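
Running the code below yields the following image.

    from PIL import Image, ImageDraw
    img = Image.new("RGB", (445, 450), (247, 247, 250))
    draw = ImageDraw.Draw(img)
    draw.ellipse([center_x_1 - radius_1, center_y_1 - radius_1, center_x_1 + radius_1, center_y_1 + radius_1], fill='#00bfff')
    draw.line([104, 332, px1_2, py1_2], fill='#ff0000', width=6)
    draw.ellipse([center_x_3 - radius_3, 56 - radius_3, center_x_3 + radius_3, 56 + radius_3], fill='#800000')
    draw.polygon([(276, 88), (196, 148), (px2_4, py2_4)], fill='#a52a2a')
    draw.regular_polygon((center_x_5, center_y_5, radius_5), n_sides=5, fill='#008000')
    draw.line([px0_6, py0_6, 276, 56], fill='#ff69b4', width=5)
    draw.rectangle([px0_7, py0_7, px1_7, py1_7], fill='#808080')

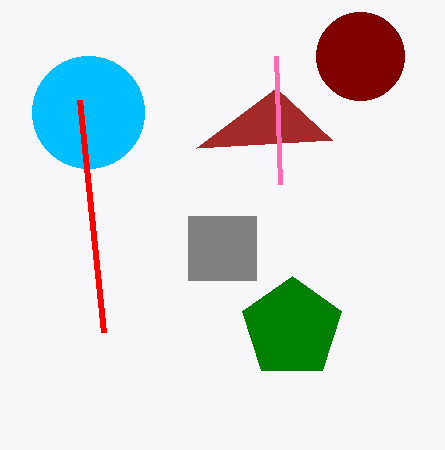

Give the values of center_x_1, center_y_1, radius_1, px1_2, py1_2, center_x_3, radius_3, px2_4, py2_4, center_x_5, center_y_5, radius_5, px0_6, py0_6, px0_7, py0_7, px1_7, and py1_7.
center_x_1 = 88
center_y_1 = 112
radius_1 = 56
px1_2 = 80
py1_2 = 100
center_x_3 = 360
radius_3 = 44
px2_4 = 332
py2_4 = 140
center_x_5 = 292
center_y_5 = 328
radius_5 = 52
px0_6 = 280
py0_6 = 184
px0_7 = 188
py0_7 = 216
px1_7 = 256
py1_7 = 280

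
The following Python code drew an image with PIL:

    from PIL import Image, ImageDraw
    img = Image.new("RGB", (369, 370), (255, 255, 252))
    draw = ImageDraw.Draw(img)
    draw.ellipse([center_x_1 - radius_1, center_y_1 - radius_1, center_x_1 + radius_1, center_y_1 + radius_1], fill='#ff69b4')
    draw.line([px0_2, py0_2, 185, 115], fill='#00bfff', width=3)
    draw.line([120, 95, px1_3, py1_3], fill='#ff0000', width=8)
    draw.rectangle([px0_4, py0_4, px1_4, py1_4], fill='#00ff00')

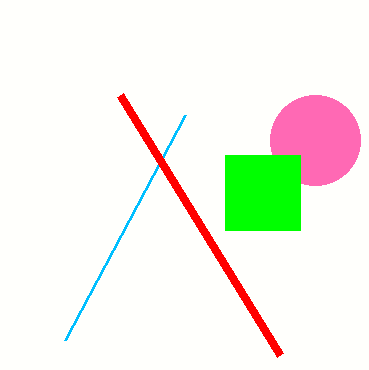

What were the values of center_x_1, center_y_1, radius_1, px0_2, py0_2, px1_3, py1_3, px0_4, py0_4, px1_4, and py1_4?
center_x_1 = 315
center_y_1 = 140
radius_1 = 45
px0_2 = 65
py0_2 = 340
px1_3 = 280
py1_3 = 355
px0_4 = 225
py0_4 = 155
px1_4 = 300
py1_4 = 230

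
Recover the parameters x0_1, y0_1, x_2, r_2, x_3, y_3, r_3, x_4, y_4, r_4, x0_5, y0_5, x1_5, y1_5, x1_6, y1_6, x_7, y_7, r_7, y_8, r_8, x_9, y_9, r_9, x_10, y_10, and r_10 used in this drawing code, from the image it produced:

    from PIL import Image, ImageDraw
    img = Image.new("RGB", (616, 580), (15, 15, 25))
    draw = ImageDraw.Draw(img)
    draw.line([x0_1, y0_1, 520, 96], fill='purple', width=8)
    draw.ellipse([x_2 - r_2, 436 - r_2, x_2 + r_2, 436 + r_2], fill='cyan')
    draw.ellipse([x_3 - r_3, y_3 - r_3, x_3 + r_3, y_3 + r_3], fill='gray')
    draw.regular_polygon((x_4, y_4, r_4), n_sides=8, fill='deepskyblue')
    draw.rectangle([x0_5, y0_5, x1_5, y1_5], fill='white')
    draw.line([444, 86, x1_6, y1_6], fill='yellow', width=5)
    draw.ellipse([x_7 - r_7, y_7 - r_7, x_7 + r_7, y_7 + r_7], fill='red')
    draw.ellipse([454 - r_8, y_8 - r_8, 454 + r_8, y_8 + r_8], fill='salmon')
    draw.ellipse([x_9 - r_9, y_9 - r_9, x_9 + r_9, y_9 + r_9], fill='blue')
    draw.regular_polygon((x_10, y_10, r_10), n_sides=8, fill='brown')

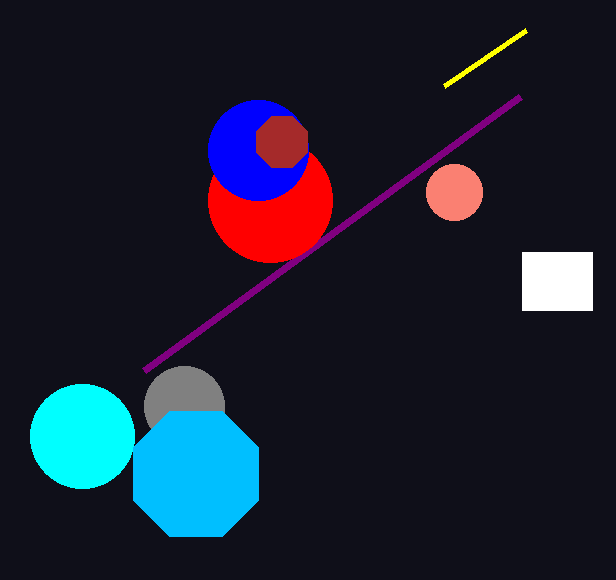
x0_1 = 144, y0_1 = 370, x_2 = 82, r_2 = 52, x_3 = 184, y_3 = 406, r_3 = 40, x_4 = 196, y_4 = 474, r_4 = 68, x0_5 = 522, y0_5 = 252, x1_5 = 592, y1_5 = 310, x1_6 = 526, y1_6 = 30, x_7 = 270, y_7 = 200, r_7 = 62, y_8 = 192, r_8 = 28, x_9 = 258, y_9 = 150, r_9 = 50, x_10 = 282, y_10 = 142, r_10 = 28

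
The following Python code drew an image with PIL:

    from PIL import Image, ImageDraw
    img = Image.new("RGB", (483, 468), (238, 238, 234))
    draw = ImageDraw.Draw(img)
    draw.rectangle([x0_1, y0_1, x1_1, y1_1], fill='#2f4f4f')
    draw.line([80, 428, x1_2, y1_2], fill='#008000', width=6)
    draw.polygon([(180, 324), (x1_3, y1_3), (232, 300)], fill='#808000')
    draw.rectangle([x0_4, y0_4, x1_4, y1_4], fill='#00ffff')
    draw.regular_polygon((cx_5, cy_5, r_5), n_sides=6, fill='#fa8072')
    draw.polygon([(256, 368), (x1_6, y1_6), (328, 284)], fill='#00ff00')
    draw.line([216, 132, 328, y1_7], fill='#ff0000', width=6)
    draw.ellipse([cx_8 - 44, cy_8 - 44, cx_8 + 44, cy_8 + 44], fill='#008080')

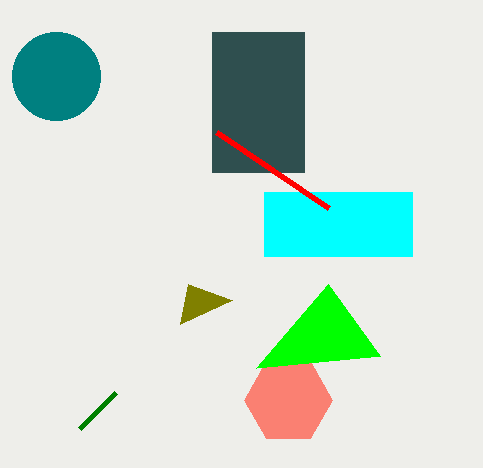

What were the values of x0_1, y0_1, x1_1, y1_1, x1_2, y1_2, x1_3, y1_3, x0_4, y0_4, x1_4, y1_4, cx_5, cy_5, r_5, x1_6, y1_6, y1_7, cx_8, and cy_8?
x0_1 = 212
y0_1 = 32
x1_1 = 304
y1_1 = 172
x1_2 = 116
y1_2 = 392
x1_3 = 188
y1_3 = 284
x0_4 = 264
y0_4 = 192
x1_4 = 412
y1_4 = 256
cx_5 = 288
cy_5 = 400
r_5 = 44
x1_6 = 380
y1_6 = 356
y1_7 = 208
cx_8 = 56
cy_8 = 76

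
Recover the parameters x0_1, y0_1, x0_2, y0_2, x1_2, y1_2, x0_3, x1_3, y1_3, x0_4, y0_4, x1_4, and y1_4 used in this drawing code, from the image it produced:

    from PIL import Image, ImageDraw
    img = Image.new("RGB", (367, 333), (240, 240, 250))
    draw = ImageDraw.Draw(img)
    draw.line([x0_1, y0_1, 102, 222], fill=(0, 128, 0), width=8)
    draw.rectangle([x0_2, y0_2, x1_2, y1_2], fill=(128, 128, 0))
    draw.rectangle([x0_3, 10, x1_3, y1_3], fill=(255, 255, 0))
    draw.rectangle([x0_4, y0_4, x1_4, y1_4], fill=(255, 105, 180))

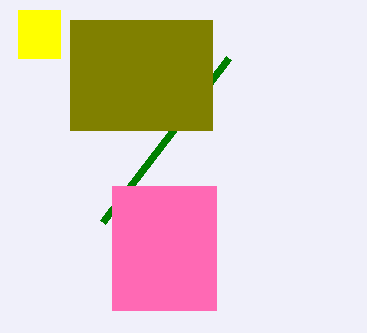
x0_1 = 228, y0_1 = 58, x0_2 = 70, y0_2 = 20, x1_2 = 212, y1_2 = 130, x0_3 = 18, x1_3 = 60, y1_3 = 58, x0_4 = 112, y0_4 = 186, x1_4 = 216, y1_4 = 310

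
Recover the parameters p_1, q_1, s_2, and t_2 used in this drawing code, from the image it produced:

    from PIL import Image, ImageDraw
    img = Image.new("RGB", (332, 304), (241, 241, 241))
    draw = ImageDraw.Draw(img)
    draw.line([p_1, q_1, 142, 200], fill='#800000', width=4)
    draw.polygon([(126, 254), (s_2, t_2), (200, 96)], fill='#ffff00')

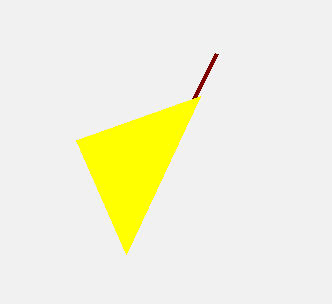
p_1 = 216; q_1 = 54; s_2 = 76; t_2 = 140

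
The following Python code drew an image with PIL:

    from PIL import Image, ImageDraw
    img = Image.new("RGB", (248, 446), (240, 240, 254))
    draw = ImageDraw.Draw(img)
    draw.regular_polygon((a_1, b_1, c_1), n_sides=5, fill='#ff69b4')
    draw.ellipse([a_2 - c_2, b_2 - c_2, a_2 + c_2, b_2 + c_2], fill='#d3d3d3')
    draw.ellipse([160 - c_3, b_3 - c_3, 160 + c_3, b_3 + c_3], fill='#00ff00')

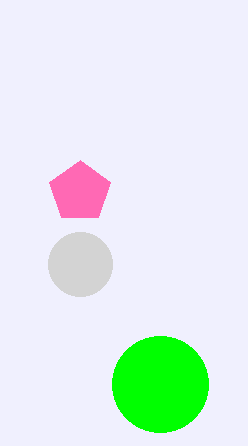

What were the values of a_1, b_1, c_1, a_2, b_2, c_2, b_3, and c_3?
a_1 = 80
b_1 = 192
c_1 = 32
a_2 = 80
b_2 = 264
c_2 = 32
b_3 = 384
c_3 = 48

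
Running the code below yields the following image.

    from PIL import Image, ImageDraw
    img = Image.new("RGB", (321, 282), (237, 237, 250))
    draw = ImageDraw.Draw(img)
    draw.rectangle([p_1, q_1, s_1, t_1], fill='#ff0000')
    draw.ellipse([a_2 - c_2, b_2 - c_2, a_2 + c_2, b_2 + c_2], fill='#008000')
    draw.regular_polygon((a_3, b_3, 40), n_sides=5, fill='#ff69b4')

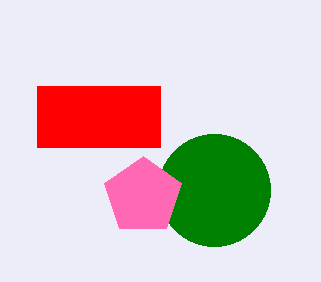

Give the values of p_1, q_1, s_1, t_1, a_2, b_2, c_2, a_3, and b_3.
p_1 = 37, q_1 = 86, s_1 = 160, t_1 = 147, a_2 = 214, b_2 = 190, c_2 = 56, a_3 = 143, b_3 = 196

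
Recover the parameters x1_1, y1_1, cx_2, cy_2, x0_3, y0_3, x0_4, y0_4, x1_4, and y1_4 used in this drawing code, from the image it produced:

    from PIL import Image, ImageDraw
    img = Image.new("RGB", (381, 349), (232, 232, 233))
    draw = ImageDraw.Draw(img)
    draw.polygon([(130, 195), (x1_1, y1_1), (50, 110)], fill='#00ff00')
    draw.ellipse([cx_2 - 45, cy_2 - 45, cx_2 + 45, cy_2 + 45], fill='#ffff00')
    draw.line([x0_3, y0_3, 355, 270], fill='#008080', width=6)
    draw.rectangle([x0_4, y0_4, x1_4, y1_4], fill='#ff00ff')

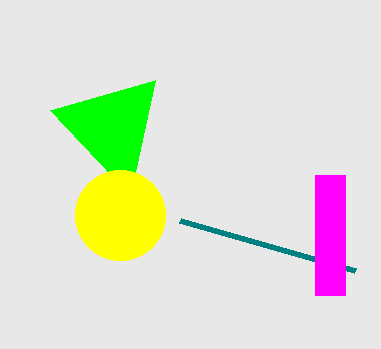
x1_1 = 155
y1_1 = 80
cx_2 = 120
cy_2 = 215
x0_3 = 180
y0_3 = 220
x0_4 = 315
y0_4 = 175
x1_4 = 345
y1_4 = 295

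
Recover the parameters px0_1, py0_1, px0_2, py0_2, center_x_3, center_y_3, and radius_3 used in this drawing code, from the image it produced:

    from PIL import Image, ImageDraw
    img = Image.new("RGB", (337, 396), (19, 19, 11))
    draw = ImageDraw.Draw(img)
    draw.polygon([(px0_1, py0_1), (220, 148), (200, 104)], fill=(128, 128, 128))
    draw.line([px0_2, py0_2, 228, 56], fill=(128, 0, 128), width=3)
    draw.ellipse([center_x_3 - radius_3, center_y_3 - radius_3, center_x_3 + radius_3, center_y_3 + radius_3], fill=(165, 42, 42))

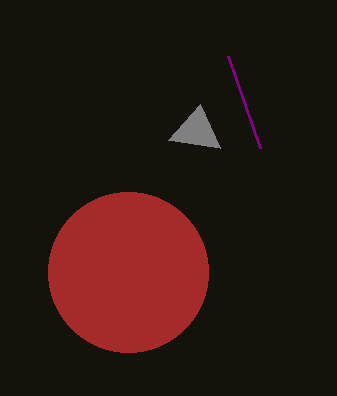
px0_1 = 168; py0_1 = 140; px0_2 = 260; py0_2 = 148; center_x_3 = 128; center_y_3 = 272; radius_3 = 80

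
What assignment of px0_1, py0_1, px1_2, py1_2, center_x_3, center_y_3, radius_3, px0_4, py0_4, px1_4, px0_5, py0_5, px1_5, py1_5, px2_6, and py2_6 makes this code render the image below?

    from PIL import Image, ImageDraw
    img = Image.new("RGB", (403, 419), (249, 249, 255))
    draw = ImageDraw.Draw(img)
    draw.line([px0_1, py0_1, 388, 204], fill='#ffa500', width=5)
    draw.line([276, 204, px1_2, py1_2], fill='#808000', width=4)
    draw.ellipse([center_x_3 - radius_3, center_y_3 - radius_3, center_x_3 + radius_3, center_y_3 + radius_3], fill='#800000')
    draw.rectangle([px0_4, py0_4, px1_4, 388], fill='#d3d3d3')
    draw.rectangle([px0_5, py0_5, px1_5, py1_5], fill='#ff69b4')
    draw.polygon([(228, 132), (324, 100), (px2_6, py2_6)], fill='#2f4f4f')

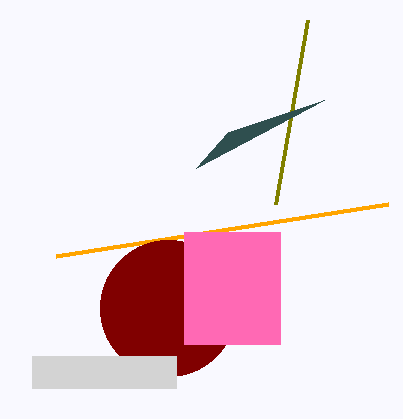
px0_1 = 56; py0_1 = 256; px1_2 = 308; py1_2 = 20; center_x_3 = 168; center_y_3 = 308; radius_3 = 68; px0_4 = 32; py0_4 = 356; px1_4 = 176; px0_5 = 184; py0_5 = 232; px1_5 = 280; py1_5 = 344; px2_6 = 196; py2_6 = 168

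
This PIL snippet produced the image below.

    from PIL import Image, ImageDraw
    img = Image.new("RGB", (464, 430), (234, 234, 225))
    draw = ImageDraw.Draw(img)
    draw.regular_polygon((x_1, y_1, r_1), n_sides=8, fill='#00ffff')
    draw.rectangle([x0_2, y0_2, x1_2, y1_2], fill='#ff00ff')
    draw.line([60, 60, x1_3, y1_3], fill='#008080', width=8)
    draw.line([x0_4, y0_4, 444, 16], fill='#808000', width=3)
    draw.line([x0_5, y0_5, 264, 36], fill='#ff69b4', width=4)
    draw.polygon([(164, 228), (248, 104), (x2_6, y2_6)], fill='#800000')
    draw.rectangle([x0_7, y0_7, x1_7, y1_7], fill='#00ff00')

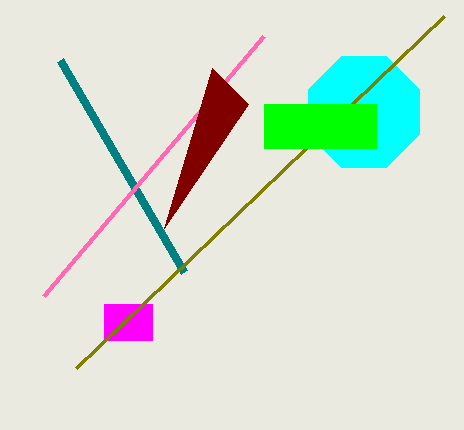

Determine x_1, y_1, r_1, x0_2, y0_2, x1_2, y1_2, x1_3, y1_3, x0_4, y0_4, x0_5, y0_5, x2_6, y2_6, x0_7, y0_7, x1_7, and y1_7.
x_1 = 364; y_1 = 112; r_1 = 60; x0_2 = 104; y0_2 = 304; x1_2 = 152; y1_2 = 340; x1_3 = 184; y1_3 = 272; x0_4 = 76; y0_4 = 368; x0_5 = 44; y0_5 = 296; x2_6 = 212; y2_6 = 68; x0_7 = 264; y0_7 = 104; x1_7 = 376; y1_7 = 148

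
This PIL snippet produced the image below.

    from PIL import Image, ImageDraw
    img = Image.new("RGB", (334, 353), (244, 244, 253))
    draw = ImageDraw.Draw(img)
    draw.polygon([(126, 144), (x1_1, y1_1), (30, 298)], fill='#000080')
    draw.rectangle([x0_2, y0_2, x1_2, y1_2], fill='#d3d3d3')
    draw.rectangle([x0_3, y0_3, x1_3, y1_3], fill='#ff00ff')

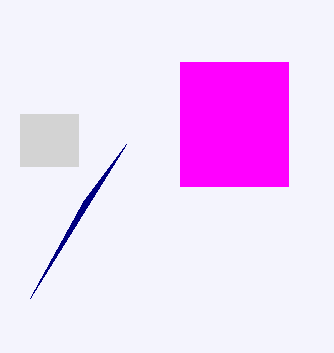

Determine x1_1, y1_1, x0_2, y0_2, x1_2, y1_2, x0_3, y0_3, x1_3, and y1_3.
x1_1 = 84, y1_1 = 200, x0_2 = 20, y0_2 = 114, x1_2 = 78, y1_2 = 166, x0_3 = 180, y0_3 = 62, x1_3 = 288, y1_3 = 186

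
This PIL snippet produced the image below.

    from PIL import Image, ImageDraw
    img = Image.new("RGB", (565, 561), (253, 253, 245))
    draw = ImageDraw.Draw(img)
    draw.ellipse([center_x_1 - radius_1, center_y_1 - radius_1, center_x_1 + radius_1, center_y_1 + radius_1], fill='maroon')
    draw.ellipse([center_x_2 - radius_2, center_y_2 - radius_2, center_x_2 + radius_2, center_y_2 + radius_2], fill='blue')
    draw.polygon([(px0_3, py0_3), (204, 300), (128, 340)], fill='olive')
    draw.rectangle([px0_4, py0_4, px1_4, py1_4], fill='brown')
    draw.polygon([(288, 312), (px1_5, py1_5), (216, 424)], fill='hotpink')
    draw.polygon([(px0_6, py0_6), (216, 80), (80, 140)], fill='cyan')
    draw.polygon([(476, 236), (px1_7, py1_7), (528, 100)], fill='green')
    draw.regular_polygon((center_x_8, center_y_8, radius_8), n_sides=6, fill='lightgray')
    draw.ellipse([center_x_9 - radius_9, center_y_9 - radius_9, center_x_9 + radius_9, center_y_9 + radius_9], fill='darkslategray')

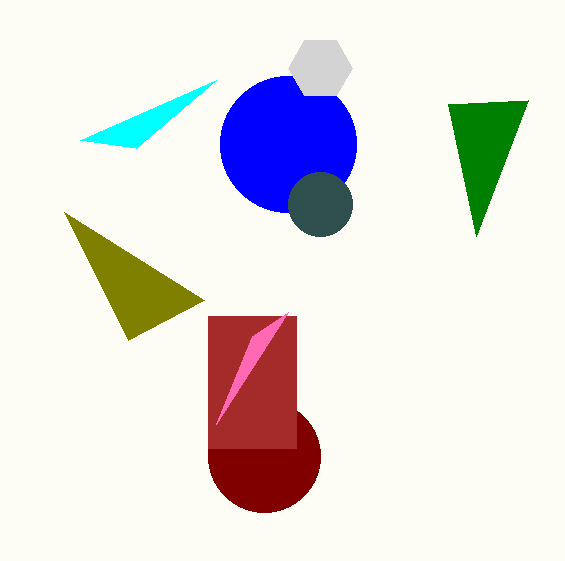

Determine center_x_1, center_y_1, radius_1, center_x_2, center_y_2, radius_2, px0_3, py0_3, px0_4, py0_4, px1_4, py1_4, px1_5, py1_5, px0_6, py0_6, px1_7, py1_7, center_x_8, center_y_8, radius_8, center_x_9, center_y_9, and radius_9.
center_x_1 = 264
center_y_1 = 456
radius_1 = 56
center_x_2 = 288
center_y_2 = 144
radius_2 = 68
px0_3 = 64
py0_3 = 212
px0_4 = 208
py0_4 = 316
px1_4 = 296
py1_4 = 448
px1_5 = 252
py1_5 = 336
px0_6 = 136
py0_6 = 148
px1_7 = 448
py1_7 = 104
center_x_8 = 320
center_y_8 = 68
radius_8 = 32
center_x_9 = 320
center_y_9 = 204
radius_9 = 32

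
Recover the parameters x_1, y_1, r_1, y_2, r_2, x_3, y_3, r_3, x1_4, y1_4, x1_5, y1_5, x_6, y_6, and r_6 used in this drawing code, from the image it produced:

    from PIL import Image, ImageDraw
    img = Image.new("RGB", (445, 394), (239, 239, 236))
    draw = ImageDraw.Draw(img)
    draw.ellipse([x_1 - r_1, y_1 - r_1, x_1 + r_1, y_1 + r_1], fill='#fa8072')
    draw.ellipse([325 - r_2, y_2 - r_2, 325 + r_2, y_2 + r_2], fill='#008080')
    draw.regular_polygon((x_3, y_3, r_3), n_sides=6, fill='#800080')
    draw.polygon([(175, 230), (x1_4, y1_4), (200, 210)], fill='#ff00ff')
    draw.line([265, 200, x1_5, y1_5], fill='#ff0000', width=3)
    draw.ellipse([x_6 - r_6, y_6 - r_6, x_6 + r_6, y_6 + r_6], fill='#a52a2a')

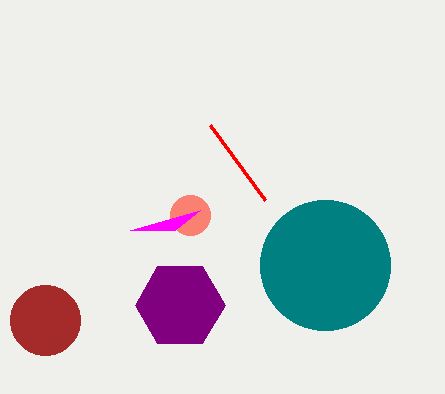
x_1 = 190, y_1 = 215, r_1 = 20, y_2 = 265, r_2 = 65, x_3 = 180, y_3 = 305, r_3 = 45, x1_4 = 130, y1_4 = 230, x1_5 = 210, y1_5 = 125, x_6 = 45, y_6 = 320, r_6 = 35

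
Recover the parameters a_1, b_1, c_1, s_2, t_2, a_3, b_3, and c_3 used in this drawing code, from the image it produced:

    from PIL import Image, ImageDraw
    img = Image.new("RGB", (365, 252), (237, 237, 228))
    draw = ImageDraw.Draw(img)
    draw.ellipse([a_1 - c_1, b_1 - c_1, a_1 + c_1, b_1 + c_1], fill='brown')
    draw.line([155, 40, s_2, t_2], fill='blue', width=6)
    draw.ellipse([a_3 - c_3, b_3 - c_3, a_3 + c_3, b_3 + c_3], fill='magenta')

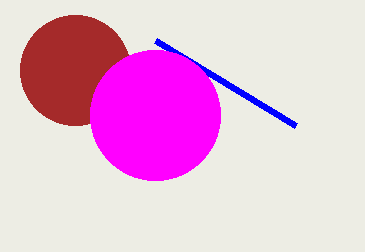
a_1 = 75; b_1 = 70; c_1 = 55; s_2 = 295; t_2 = 125; a_3 = 155; b_3 = 115; c_3 = 65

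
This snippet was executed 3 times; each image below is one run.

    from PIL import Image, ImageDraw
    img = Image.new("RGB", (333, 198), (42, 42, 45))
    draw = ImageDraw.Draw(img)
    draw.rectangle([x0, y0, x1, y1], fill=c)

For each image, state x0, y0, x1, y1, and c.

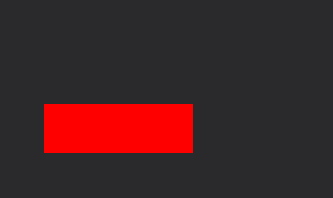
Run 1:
x0 = 44
y0 = 104
x1 = 192
y1 = 152
c = 'red'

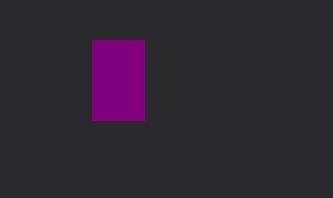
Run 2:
x0 = 92
y0 = 40
x1 = 144
y1 = 120
c = 'purple'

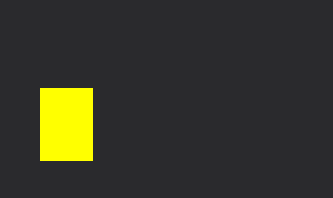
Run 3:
x0 = 40
y0 = 88
x1 = 92
y1 = 160
c = 'yellow'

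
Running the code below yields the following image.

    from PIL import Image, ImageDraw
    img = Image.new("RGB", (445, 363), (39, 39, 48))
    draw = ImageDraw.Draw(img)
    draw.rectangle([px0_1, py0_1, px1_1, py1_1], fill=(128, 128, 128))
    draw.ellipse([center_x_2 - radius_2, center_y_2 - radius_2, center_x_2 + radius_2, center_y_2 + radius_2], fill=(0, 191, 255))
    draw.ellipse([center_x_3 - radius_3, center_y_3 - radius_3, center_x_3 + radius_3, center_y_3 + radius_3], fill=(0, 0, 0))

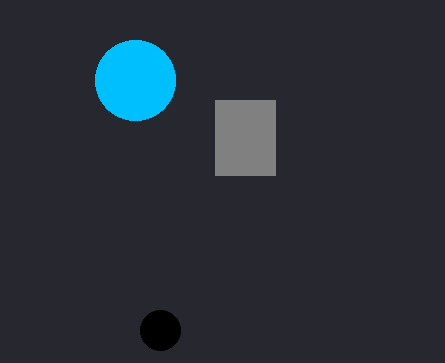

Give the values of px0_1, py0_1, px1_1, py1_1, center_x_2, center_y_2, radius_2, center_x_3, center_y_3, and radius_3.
px0_1 = 215
py0_1 = 100
px1_1 = 275
py1_1 = 175
center_x_2 = 135
center_y_2 = 80
radius_2 = 40
center_x_3 = 160
center_y_3 = 330
radius_3 = 20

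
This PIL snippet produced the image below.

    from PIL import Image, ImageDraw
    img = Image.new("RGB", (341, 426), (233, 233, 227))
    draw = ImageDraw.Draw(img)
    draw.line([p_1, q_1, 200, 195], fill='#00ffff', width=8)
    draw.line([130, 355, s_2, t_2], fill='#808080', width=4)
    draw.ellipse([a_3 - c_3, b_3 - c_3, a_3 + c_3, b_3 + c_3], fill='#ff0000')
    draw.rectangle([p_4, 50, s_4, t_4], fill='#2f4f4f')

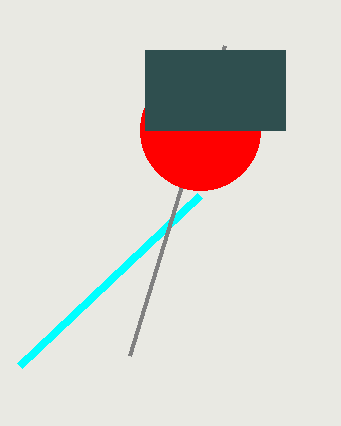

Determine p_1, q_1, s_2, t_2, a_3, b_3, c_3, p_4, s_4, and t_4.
p_1 = 20, q_1 = 365, s_2 = 225, t_2 = 45, a_3 = 200, b_3 = 130, c_3 = 60, p_4 = 145, s_4 = 285, t_4 = 130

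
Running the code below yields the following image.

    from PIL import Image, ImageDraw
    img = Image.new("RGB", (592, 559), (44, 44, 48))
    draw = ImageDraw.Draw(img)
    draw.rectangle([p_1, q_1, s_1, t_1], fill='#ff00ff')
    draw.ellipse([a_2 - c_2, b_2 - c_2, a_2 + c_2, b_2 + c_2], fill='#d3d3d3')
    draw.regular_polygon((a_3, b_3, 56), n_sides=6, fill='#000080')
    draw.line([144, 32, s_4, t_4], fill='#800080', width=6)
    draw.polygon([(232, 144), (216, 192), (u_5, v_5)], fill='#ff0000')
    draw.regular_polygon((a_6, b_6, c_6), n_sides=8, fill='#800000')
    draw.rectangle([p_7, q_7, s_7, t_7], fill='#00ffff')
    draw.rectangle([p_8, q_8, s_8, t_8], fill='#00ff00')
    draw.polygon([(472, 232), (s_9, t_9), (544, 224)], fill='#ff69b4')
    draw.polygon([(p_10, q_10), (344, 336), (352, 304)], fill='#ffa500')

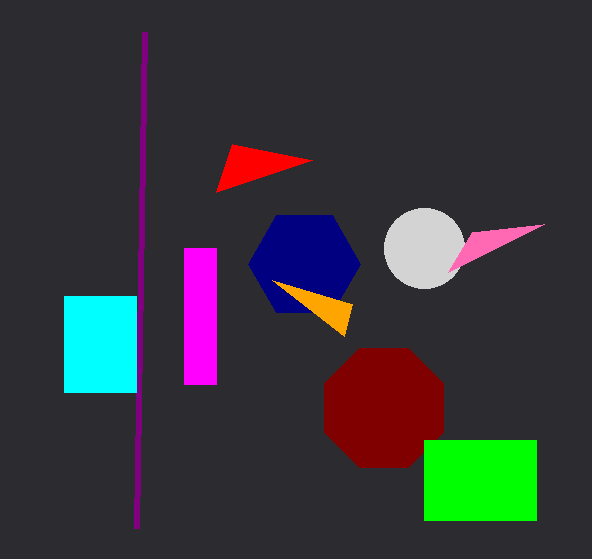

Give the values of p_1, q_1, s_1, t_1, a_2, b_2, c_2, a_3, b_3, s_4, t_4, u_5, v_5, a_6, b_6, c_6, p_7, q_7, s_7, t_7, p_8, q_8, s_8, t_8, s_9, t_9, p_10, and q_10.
p_1 = 184, q_1 = 248, s_1 = 216, t_1 = 384, a_2 = 424, b_2 = 248, c_2 = 40, a_3 = 304, b_3 = 264, s_4 = 136, t_4 = 528, u_5 = 312, v_5 = 160, a_6 = 384, b_6 = 408, c_6 = 64, p_7 = 64, q_7 = 296, s_7 = 136, t_7 = 392, p_8 = 424, q_8 = 440, s_8 = 536, t_8 = 520, s_9 = 448, t_9 = 272, p_10 = 272, q_10 = 280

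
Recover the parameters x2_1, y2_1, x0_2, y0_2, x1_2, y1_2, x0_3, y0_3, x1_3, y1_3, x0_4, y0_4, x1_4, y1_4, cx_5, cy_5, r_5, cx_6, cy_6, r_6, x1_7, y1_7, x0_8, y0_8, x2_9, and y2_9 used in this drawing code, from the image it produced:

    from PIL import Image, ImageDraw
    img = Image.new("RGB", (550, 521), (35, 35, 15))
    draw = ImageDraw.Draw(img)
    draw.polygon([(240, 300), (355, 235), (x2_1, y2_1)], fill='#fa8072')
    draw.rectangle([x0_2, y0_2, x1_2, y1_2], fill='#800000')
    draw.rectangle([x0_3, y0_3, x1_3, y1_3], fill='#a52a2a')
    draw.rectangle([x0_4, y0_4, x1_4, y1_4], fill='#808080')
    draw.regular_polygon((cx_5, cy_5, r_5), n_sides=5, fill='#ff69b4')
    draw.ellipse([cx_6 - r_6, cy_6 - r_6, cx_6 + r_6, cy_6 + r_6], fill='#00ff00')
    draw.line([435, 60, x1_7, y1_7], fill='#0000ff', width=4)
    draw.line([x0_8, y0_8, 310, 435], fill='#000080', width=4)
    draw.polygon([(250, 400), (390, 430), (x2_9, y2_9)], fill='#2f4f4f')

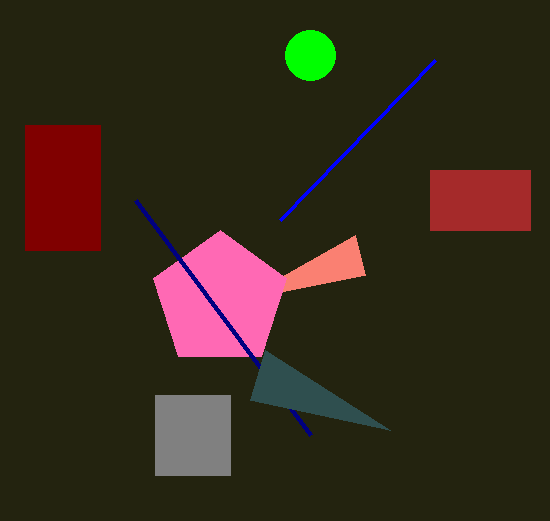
x2_1 = 365
y2_1 = 275
x0_2 = 25
y0_2 = 125
x1_2 = 100
y1_2 = 250
x0_3 = 430
y0_3 = 170
x1_3 = 530
y1_3 = 230
x0_4 = 155
y0_4 = 395
x1_4 = 230
y1_4 = 475
cx_5 = 220
cy_5 = 300
r_5 = 70
cx_6 = 310
cy_6 = 55
r_6 = 25
x1_7 = 280
y1_7 = 220
x0_8 = 135
y0_8 = 200
x2_9 = 265
y2_9 = 350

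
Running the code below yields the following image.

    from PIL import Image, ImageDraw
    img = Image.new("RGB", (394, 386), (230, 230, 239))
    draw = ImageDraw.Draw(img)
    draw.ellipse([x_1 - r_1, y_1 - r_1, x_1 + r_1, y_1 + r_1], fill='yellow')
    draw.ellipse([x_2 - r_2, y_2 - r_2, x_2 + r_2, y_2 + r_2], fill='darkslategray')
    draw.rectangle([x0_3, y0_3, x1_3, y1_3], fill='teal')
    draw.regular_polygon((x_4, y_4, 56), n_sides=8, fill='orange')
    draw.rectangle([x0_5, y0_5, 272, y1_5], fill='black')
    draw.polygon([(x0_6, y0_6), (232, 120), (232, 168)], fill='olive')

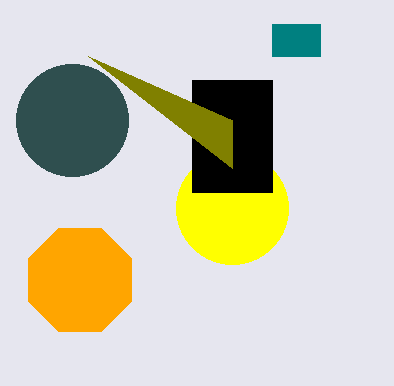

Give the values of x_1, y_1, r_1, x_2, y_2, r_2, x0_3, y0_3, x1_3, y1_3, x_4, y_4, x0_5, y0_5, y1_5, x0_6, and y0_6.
x_1 = 232, y_1 = 208, r_1 = 56, x_2 = 72, y_2 = 120, r_2 = 56, x0_3 = 272, y0_3 = 24, x1_3 = 320, y1_3 = 56, x_4 = 80, y_4 = 280, x0_5 = 192, y0_5 = 80, y1_5 = 192, x0_6 = 88, y0_6 = 56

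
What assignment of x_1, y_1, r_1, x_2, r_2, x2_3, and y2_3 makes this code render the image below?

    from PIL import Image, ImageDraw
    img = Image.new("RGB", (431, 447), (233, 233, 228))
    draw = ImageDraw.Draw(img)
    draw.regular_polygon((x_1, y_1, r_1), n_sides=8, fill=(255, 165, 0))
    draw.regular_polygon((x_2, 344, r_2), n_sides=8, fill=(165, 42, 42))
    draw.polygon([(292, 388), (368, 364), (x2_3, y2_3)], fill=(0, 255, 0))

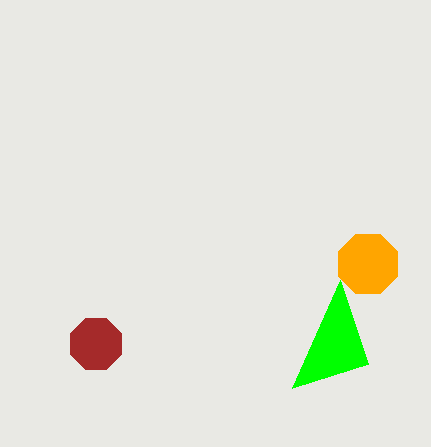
x_1 = 368
y_1 = 264
r_1 = 32
x_2 = 96
r_2 = 28
x2_3 = 340
y2_3 = 280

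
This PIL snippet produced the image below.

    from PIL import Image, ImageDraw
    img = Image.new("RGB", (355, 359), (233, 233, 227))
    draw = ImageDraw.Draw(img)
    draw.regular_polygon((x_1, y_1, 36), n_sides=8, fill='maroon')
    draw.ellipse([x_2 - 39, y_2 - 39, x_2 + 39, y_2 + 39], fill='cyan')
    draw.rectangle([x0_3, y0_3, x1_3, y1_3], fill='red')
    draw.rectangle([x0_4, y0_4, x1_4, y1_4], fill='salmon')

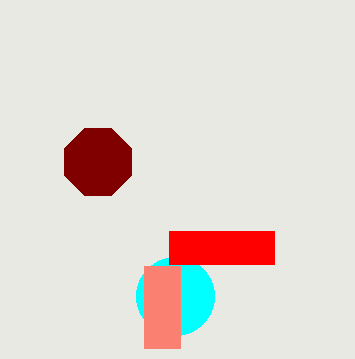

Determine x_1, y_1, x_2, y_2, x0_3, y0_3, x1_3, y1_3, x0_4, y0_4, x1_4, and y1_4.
x_1 = 98
y_1 = 162
x_2 = 175
y_2 = 296
x0_3 = 169
y0_3 = 231
x1_3 = 274
y1_3 = 264
x0_4 = 144
y0_4 = 266
x1_4 = 180
y1_4 = 348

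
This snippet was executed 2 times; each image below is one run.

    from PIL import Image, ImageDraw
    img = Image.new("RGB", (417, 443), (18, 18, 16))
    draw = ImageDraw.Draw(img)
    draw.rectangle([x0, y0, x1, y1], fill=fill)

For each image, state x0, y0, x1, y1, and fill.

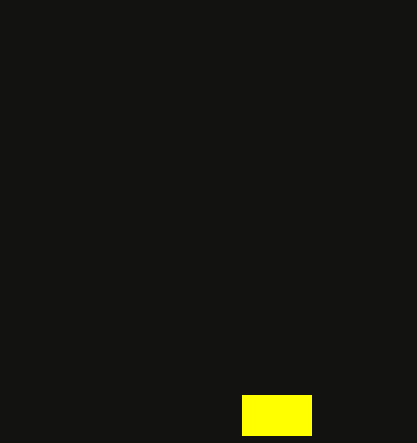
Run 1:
x0 = 242; y0 = 395; x1 = 311; y1 = 435; fill = 'yellow'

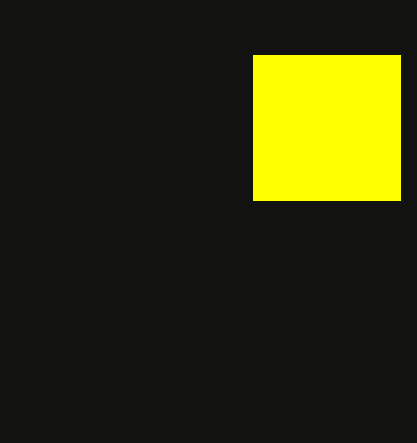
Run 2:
x0 = 253, y0 = 55, x1 = 400, y1 = 200, fill = 'yellow'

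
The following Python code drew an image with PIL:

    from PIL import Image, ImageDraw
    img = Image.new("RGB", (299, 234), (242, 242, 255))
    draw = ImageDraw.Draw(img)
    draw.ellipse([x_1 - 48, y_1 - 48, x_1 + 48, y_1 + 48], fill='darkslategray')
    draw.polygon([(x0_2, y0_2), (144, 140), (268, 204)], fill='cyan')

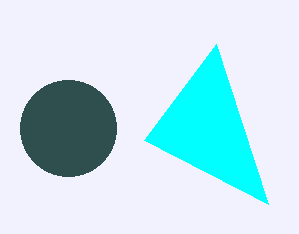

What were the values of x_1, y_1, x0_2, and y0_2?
x_1 = 68, y_1 = 128, x0_2 = 216, y0_2 = 44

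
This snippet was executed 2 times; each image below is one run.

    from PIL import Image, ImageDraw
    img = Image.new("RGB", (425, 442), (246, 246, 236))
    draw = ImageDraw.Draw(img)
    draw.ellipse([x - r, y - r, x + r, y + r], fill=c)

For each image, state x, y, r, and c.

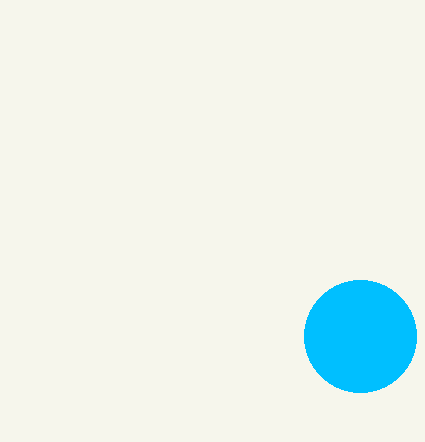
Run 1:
x = 360, y = 336, r = 56, c = 'deepskyblue'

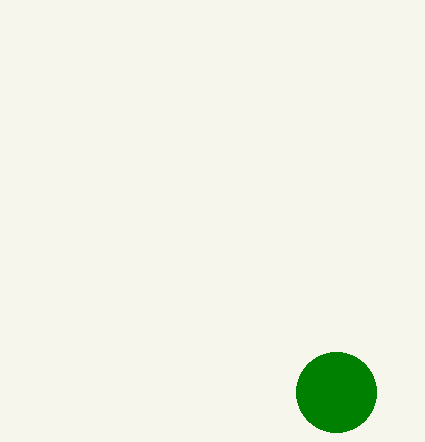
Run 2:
x = 336, y = 392, r = 40, c = 'green'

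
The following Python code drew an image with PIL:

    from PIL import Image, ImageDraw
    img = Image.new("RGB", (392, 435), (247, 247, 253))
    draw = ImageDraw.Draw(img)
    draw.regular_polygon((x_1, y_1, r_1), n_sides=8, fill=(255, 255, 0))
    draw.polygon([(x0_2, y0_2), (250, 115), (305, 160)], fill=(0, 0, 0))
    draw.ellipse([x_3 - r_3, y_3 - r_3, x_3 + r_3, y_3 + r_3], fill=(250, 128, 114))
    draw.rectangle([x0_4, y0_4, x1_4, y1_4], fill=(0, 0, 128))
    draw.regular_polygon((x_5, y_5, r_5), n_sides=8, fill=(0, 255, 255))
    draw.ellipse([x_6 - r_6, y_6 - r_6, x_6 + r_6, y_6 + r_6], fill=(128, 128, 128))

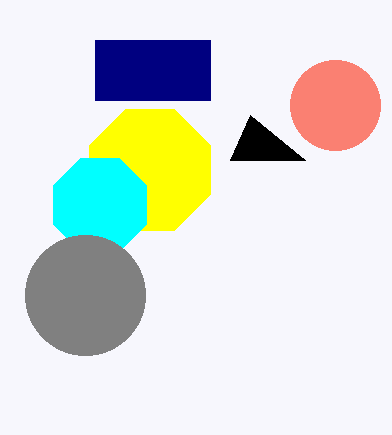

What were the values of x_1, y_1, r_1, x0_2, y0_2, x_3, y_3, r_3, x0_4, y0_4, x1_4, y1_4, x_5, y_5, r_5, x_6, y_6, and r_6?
x_1 = 150
y_1 = 170
r_1 = 65
x0_2 = 230
y0_2 = 160
x_3 = 335
y_3 = 105
r_3 = 45
x0_4 = 95
y0_4 = 40
x1_4 = 210
y1_4 = 100
x_5 = 100
y_5 = 205
r_5 = 50
x_6 = 85
y_6 = 295
r_6 = 60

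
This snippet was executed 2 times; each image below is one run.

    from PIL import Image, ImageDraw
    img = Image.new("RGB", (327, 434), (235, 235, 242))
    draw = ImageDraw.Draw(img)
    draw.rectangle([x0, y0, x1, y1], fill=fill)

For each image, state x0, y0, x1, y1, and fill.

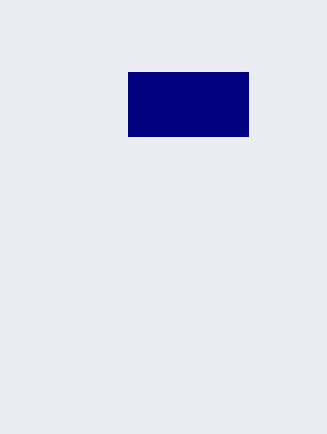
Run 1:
x0 = 128
y0 = 72
x1 = 248
y1 = 136
fill = 'navy'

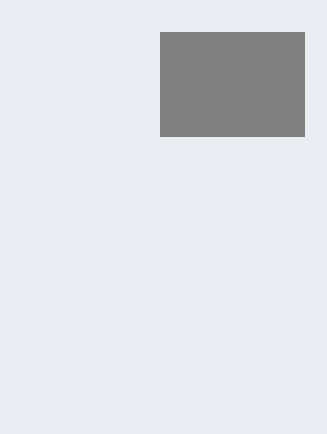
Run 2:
x0 = 160; y0 = 32; x1 = 304; y1 = 136; fill = 'gray'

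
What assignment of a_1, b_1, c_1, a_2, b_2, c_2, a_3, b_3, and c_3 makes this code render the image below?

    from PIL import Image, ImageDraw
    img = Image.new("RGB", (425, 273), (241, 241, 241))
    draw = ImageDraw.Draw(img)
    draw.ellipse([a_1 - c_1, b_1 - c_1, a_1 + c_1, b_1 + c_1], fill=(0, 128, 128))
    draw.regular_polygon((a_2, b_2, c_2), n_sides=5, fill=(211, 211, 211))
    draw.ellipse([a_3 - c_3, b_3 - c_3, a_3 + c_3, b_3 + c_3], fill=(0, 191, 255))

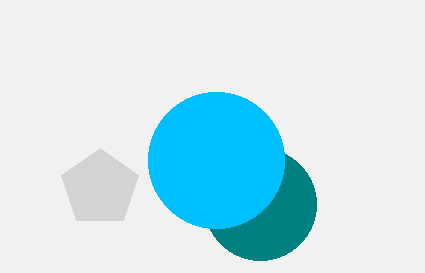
a_1 = 260, b_1 = 204, c_1 = 56, a_2 = 100, b_2 = 188, c_2 = 40, a_3 = 216, b_3 = 160, c_3 = 68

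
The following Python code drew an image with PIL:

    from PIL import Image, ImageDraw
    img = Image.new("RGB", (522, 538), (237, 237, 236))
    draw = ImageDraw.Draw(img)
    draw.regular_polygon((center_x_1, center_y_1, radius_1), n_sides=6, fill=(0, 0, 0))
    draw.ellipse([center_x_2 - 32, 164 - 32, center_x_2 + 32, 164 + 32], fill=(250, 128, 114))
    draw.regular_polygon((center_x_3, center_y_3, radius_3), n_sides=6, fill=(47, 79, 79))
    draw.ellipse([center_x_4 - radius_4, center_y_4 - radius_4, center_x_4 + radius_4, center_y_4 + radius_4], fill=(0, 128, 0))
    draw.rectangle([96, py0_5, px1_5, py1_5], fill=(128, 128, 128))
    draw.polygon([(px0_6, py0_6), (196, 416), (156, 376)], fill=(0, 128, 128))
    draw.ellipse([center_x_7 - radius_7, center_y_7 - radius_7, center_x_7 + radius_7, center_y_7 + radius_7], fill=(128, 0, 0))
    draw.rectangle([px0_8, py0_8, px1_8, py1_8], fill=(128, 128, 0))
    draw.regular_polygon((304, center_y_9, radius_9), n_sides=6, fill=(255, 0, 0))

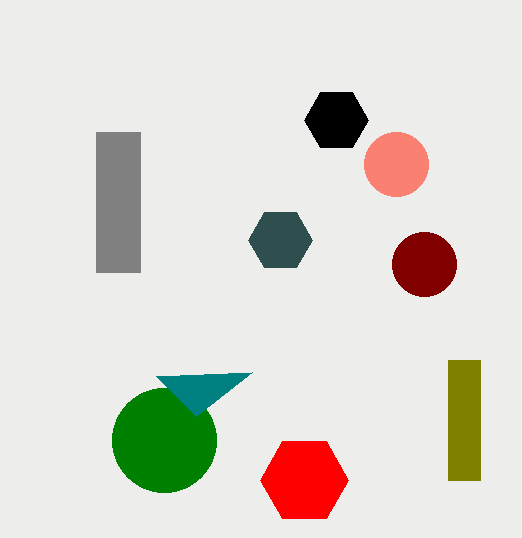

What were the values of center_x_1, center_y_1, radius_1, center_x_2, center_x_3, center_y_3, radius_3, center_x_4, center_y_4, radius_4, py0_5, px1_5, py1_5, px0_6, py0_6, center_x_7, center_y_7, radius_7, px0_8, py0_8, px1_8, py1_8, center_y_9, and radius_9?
center_x_1 = 336, center_y_1 = 120, radius_1 = 32, center_x_2 = 396, center_x_3 = 280, center_y_3 = 240, radius_3 = 32, center_x_4 = 164, center_y_4 = 440, radius_4 = 52, py0_5 = 132, px1_5 = 140, py1_5 = 272, px0_6 = 252, py0_6 = 372, center_x_7 = 424, center_y_7 = 264, radius_7 = 32, px0_8 = 448, py0_8 = 360, px1_8 = 480, py1_8 = 480, center_y_9 = 480, radius_9 = 44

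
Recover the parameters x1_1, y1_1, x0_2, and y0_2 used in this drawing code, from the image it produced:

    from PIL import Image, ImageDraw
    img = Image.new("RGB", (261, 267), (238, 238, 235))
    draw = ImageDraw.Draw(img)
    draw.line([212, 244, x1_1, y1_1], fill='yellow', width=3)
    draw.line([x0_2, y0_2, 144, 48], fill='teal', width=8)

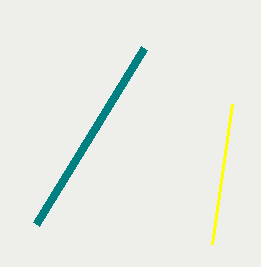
x1_1 = 232, y1_1 = 104, x0_2 = 36, y0_2 = 224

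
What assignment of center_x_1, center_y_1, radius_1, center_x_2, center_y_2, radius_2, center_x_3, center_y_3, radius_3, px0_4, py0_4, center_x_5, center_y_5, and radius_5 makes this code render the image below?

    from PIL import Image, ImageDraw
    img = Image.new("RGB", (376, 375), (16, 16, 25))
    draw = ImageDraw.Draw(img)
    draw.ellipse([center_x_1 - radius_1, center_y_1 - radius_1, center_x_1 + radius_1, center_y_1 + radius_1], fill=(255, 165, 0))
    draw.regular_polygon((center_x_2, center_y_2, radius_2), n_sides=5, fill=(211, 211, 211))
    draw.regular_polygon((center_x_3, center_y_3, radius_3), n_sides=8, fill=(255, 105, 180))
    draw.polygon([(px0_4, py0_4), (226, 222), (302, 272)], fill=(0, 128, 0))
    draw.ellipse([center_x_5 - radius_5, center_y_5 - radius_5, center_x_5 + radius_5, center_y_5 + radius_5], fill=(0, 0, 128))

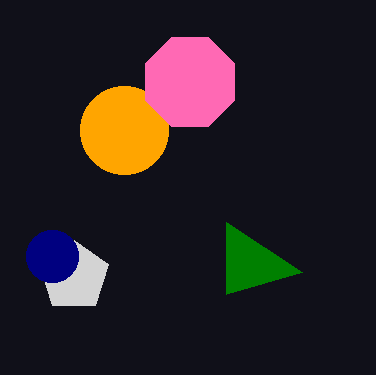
center_x_1 = 124; center_y_1 = 130; radius_1 = 44; center_x_2 = 74; center_y_2 = 276; radius_2 = 36; center_x_3 = 190; center_y_3 = 82; radius_3 = 48; px0_4 = 226; py0_4 = 294; center_x_5 = 52; center_y_5 = 256; radius_5 = 26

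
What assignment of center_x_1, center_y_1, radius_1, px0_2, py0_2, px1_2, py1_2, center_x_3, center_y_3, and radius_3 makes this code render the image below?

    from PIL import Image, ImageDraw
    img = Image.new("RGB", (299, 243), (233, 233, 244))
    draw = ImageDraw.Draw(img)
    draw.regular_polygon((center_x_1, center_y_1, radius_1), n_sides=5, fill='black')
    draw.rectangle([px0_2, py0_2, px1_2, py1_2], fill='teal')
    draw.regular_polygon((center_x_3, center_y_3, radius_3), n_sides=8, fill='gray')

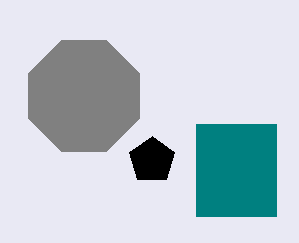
center_x_1 = 152, center_y_1 = 160, radius_1 = 24, px0_2 = 196, py0_2 = 124, px1_2 = 276, py1_2 = 216, center_x_3 = 84, center_y_3 = 96, radius_3 = 60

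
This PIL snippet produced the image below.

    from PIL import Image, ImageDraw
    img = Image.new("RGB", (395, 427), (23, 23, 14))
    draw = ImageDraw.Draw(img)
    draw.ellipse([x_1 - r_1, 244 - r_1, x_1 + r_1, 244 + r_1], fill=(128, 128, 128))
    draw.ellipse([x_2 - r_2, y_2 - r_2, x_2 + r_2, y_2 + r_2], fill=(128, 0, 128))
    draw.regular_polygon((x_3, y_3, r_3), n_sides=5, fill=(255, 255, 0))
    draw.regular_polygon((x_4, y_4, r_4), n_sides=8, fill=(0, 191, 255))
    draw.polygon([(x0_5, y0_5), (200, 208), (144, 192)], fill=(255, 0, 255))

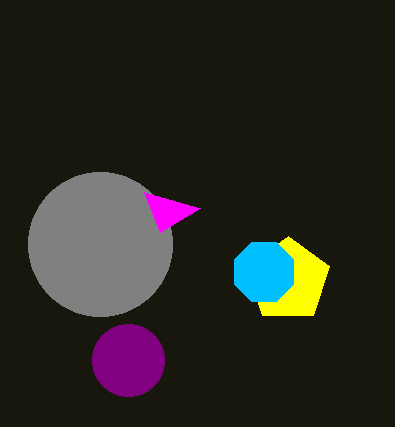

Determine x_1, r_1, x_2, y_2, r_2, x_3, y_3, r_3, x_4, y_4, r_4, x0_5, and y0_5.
x_1 = 100, r_1 = 72, x_2 = 128, y_2 = 360, r_2 = 36, x_3 = 288, y_3 = 280, r_3 = 44, x_4 = 264, y_4 = 272, r_4 = 32, x0_5 = 160, y0_5 = 232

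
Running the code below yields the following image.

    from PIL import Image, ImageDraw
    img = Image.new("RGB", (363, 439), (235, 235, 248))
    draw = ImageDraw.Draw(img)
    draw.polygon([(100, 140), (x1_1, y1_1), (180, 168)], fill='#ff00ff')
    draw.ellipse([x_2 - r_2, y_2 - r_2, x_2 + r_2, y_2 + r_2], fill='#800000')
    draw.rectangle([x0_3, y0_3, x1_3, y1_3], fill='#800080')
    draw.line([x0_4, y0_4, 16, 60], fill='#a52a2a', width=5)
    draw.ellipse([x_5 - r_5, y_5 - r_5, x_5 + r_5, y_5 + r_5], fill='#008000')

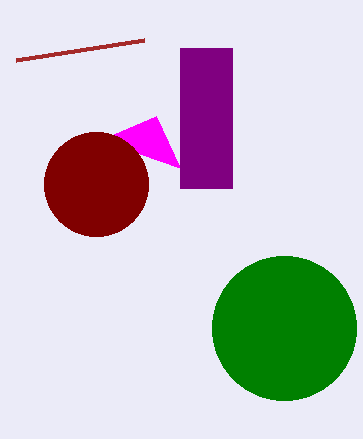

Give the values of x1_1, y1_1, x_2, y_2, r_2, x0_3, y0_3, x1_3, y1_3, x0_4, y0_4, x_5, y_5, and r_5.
x1_1 = 156, y1_1 = 116, x_2 = 96, y_2 = 184, r_2 = 52, x0_3 = 180, y0_3 = 48, x1_3 = 232, y1_3 = 188, x0_4 = 144, y0_4 = 40, x_5 = 284, y_5 = 328, r_5 = 72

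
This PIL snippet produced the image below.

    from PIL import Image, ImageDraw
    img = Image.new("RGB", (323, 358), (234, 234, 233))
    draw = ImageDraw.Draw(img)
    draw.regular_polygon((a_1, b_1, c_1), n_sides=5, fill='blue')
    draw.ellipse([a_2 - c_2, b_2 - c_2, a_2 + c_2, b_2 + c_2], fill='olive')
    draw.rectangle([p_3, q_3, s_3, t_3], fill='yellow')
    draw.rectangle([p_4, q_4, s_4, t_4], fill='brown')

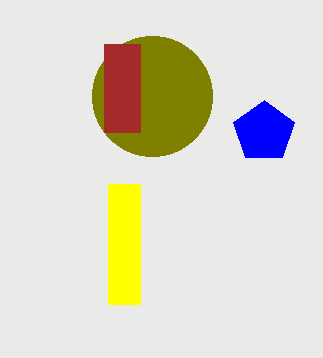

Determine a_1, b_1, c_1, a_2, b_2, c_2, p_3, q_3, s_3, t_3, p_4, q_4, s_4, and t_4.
a_1 = 264, b_1 = 132, c_1 = 32, a_2 = 152, b_2 = 96, c_2 = 60, p_3 = 108, q_3 = 184, s_3 = 140, t_3 = 304, p_4 = 104, q_4 = 44, s_4 = 140, t_4 = 132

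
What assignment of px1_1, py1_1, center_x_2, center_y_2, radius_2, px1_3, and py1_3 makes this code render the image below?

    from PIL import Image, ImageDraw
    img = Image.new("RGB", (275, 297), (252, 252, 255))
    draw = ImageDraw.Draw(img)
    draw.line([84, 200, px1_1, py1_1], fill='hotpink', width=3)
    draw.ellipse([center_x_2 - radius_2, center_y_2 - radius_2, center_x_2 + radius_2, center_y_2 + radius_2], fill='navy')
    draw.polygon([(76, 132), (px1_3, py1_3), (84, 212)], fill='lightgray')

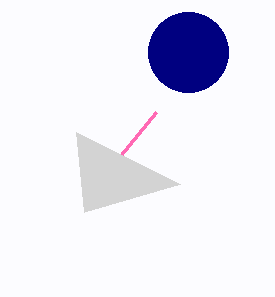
px1_1 = 156, py1_1 = 112, center_x_2 = 188, center_y_2 = 52, radius_2 = 40, px1_3 = 180, py1_3 = 184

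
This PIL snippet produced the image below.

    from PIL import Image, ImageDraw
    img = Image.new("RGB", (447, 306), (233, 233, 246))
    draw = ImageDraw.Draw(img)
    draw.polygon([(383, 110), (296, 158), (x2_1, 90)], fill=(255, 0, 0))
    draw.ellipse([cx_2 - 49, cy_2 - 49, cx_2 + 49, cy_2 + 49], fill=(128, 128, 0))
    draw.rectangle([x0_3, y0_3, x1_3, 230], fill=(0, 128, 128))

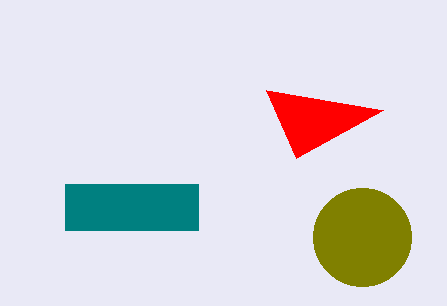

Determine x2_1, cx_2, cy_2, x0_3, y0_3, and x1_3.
x2_1 = 266, cx_2 = 362, cy_2 = 237, x0_3 = 65, y0_3 = 184, x1_3 = 198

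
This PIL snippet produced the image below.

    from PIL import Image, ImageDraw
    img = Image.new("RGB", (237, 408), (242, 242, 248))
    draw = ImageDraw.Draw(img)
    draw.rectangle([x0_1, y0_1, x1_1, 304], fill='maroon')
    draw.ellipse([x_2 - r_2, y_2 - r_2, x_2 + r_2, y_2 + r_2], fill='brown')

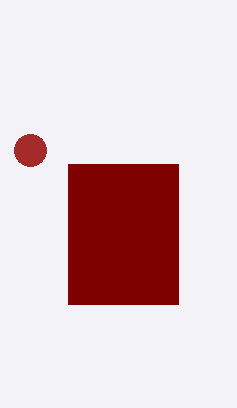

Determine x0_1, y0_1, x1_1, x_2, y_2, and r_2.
x0_1 = 68; y0_1 = 164; x1_1 = 178; x_2 = 30; y_2 = 150; r_2 = 16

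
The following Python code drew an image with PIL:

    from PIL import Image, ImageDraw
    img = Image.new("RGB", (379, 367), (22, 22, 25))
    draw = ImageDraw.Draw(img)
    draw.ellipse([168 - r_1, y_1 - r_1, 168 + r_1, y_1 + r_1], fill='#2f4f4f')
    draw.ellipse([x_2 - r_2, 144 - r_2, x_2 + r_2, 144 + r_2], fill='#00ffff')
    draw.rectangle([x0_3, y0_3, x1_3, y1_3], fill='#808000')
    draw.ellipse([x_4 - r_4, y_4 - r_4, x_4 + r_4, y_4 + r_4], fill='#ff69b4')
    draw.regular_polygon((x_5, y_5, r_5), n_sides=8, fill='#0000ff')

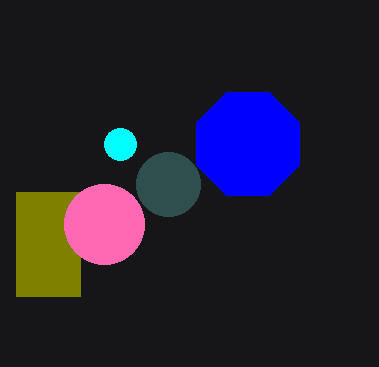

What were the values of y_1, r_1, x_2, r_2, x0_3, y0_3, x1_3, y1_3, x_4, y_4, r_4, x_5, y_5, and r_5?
y_1 = 184; r_1 = 32; x_2 = 120; r_2 = 16; x0_3 = 16; y0_3 = 192; x1_3 = 80; y1_3 = 296; x_4 = 104; y_4 = 224; r_4 = 40; x_5 = 248; y_5 = 144; r_5 = 56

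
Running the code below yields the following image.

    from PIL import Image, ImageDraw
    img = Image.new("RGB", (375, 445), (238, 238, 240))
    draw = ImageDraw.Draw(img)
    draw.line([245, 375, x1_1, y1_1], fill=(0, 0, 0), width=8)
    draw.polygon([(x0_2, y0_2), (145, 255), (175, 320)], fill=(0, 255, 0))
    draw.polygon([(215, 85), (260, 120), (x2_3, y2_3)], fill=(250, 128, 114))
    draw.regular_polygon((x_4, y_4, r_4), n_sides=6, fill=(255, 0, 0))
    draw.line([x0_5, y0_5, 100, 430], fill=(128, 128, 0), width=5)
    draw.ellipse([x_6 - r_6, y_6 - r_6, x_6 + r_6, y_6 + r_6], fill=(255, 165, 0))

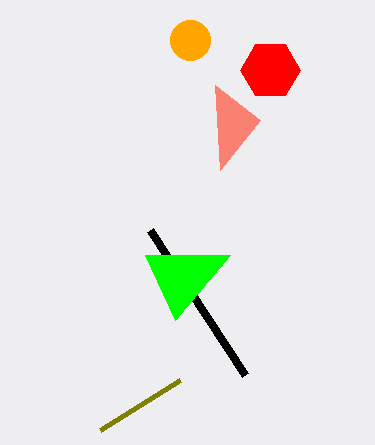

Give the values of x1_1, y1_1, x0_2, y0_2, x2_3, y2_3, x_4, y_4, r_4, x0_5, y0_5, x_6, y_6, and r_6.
x1_1 = 150
y1_1 = 230
x0_2 = 230
y0_2 = 255
x2_3 = 220
y2_3 = 170
x_4 = 270
y_4 = 70
r_4 = 30
x0_5 = 180
y0_5 = 380
x_6 = 190
y_6 = 40
r_6 = 20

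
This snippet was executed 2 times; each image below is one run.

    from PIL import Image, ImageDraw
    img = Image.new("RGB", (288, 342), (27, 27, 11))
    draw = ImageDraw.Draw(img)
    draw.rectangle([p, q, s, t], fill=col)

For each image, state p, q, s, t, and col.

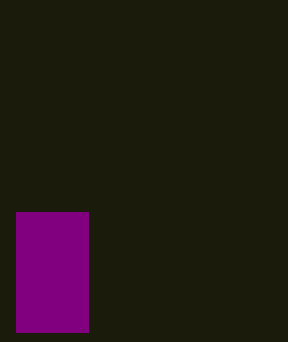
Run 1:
p = 16
q = 212
s = 88
t = 332
col = 'purple'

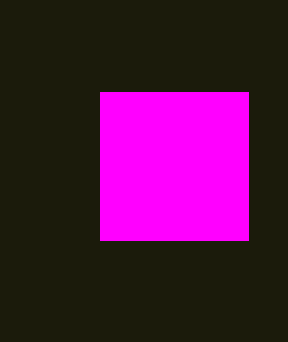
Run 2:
p = 100; q = 92; s = 248; t = 240; col = 'magenta'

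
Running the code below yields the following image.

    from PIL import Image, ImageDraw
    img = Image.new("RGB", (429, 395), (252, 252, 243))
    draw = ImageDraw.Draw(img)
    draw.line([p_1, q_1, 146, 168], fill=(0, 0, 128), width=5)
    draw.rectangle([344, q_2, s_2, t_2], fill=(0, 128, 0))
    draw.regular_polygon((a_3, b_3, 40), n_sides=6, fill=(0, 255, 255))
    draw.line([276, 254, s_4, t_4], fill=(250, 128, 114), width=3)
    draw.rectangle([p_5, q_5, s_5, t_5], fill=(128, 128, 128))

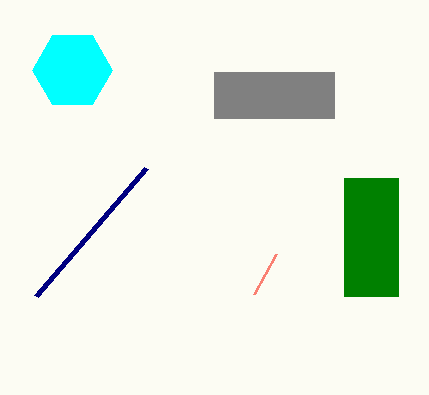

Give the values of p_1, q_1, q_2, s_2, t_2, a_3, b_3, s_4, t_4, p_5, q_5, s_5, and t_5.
p_1 = 36
q_1 = 296
q_2 = 178
s_2 = 398
t_2 = 296
a_3 = 72
b_3 = 70
s_4 = 254
t_4 = 294
p_5 = 214
q_5 = 72
s_5 = 334
t_5 = 118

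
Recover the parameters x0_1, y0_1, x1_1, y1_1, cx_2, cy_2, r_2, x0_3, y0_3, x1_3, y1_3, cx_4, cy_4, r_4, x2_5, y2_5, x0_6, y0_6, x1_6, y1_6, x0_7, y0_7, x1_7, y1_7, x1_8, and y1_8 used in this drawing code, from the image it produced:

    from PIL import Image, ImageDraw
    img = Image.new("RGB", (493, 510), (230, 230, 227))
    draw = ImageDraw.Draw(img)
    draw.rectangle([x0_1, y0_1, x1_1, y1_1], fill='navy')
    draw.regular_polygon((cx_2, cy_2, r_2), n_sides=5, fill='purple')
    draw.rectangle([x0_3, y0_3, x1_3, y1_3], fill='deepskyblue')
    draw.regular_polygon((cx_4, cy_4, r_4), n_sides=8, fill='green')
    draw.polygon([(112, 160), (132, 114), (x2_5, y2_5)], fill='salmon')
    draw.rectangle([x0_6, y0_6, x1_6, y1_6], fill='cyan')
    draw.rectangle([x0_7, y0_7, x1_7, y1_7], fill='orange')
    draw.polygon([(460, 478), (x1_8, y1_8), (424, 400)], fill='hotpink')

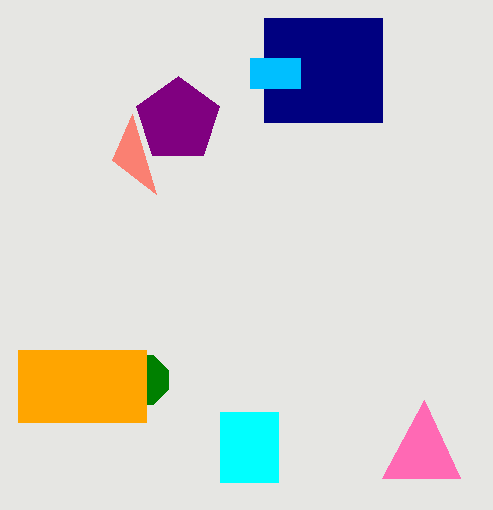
x0_1 = 264, y0_1 = 18, x1_1 = 382, y1_1 = 122, cx_2 = 178, cy_2 = 120, r_2 = 44, x0_3 = 250, y0_3 = 58, x1_3 = 300, y1_3 = 88, cx_4 = 144, cy_4 = 380, r_4 = 26, x2_5 = 156, y2_5 = 194, x0_6 = 220, y0_6 = 412, x1_6 = 278, y1_6 = 482, x0_7 = 18, y0_7 = 350, x1_7 = 146, y1_7 = 422, x1_8 = 382, y1_8 = 478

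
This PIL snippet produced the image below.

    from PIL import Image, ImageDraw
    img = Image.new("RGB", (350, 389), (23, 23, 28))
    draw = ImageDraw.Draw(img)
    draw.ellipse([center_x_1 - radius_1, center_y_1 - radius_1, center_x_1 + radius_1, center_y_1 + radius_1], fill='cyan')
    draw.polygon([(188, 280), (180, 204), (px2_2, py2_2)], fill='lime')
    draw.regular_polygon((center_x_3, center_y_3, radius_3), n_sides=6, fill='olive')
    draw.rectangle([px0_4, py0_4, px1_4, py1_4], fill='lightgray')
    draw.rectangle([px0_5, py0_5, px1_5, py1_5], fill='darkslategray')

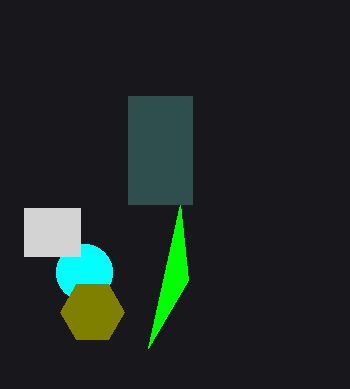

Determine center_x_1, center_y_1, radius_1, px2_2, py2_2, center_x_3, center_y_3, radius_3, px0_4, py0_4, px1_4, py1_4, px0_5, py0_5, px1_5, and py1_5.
center_x_1 = 84
center_y_1 = 272
radius_1 = 28
px2_2 = 148
py2_2 = 348
center_x_3 = 92
center_y_3 = 312
radius_3 = 32
px0_4 = 24
py0_4 = 208
px1_4 = 80
py1_4 = 256
px0_5 = 128
py0_5 = 96
px1_5 = 192
py1_5 = 204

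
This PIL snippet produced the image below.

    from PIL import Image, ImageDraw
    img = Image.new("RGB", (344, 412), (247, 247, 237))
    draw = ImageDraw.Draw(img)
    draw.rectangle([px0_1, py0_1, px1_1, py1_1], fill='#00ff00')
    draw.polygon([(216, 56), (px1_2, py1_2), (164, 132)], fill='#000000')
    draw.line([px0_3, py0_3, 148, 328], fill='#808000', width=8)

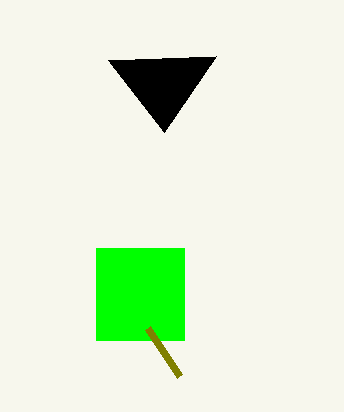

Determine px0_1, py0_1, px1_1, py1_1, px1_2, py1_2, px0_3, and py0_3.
px0_1 = 96, py0_1 = 248, px1_1 = 184, py1_1 = 340, px1_2 = 108, py1_2 = 60, px0_3 = 180, py0_3 = 376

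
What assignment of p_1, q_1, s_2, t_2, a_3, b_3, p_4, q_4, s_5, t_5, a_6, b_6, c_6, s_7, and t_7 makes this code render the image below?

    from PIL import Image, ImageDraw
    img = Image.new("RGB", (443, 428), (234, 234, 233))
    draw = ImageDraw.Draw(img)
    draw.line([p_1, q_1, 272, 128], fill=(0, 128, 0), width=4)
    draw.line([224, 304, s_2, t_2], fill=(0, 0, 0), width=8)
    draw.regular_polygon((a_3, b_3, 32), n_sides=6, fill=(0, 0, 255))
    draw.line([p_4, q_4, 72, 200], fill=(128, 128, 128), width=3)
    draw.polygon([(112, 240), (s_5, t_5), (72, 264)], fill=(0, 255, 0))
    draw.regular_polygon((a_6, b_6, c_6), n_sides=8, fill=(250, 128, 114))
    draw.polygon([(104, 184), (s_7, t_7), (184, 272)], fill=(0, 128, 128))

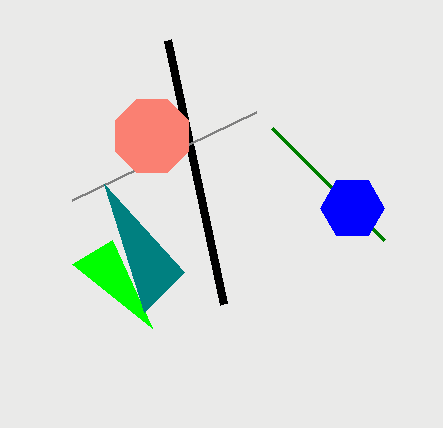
p_1 = 384
q_1 = 240
s_2 = 168
t_2 = 40
a_3 = 352
b_3 = 208
p_4 = 256
q_4 = 112
s_5 = 152
t_5 = 328
a_6 = 152
b_6 = 136
c_6 = 40
s_7 = 144
t_7 = 312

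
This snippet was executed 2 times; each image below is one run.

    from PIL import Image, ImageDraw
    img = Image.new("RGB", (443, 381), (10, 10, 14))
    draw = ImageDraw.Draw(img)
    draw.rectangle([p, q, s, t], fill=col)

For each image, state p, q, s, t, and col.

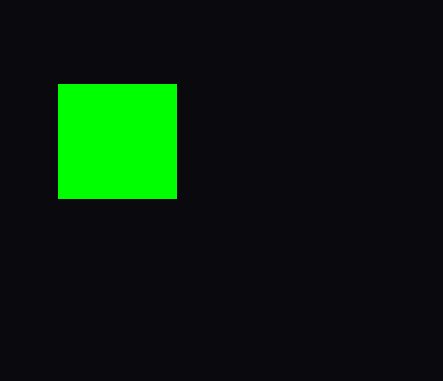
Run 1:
p = 58, q = 84, s = 176, t = 198, col = 'lime'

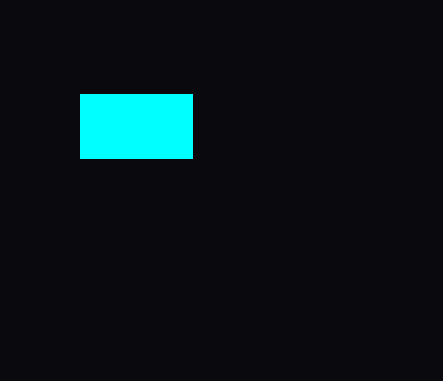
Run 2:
p = 80; q = 94; s = 192; t = 158; col = 'cyan'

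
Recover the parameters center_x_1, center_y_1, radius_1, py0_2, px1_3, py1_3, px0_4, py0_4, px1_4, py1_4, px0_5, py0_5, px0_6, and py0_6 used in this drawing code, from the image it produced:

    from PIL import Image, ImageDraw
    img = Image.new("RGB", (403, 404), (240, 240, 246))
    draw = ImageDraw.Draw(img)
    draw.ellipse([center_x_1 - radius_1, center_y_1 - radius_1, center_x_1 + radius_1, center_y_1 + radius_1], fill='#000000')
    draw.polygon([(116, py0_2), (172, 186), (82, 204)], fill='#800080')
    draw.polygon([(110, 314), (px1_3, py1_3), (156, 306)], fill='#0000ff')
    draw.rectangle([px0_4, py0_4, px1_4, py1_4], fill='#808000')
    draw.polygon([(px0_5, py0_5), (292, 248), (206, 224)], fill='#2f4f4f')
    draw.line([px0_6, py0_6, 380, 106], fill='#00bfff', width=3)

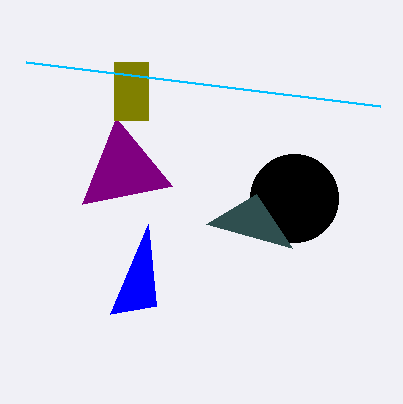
center_x_1 = 294, center_y_1 = 198, radius_1 = 44, py0_2 = 118, px1_3 = 148, py1_3 = 224, px0_4 = 114, py0_4 = 62, px1_4 = 148, py1_4 = 120, px0_5 = 256, py0_5 = 194, px0_6 = 26, py0_6 = 62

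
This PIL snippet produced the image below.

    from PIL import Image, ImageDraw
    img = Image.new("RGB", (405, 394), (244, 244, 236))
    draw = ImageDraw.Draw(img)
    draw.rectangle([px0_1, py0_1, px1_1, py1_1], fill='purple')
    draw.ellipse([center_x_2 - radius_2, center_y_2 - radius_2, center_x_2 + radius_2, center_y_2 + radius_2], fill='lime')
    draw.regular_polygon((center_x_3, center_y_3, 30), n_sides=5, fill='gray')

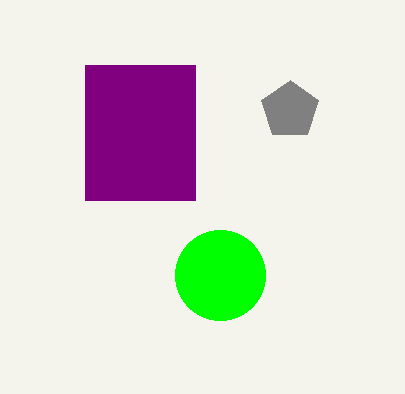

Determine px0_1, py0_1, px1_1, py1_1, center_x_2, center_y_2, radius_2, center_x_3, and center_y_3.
px0_1 = 85; py0_1 = 65; px1_1 = 195; py1_1 = 200; center_x_2 = 220; center_y_2 = 275; radius_2 = 45; center_x_3 = 290; center_y_3 = 110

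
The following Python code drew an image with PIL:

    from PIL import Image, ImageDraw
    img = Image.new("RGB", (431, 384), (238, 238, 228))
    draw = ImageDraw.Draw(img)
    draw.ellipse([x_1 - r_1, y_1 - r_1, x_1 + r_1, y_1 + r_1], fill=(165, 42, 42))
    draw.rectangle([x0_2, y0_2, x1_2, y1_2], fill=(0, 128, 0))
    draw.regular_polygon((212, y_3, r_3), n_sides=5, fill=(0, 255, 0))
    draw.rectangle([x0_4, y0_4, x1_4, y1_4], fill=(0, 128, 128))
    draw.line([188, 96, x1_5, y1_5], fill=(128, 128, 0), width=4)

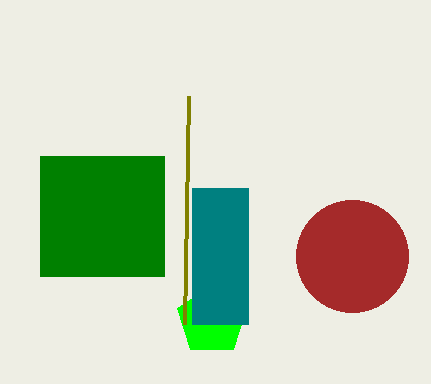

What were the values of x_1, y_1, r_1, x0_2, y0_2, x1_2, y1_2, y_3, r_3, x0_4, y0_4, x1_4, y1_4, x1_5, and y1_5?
x_1 = 352; y_1 = 256; r_1 = 56; x0_2 = 40; y0_2 = 156; x1_2 = 164; y1_2 = 276; y_3 = 320; r_3 = 36; x0_4 = 192; y0_4 = 188; x1_4 = 248; y1_4 = 324; x1_5 = 184; y1_5 = 324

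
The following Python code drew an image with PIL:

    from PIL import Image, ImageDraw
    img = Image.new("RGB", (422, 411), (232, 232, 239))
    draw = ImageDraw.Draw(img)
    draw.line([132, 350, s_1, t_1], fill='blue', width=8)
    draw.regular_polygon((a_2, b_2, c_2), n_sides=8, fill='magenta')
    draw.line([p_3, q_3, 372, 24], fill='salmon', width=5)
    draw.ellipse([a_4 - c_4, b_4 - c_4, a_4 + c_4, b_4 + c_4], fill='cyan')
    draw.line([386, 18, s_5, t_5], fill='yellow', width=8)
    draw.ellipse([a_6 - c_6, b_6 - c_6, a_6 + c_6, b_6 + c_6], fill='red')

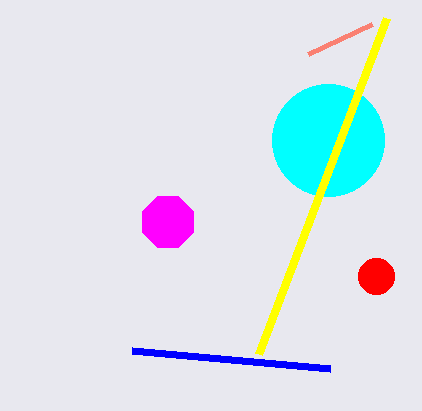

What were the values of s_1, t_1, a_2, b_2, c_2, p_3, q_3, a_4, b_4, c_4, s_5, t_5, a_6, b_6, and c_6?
s_1 = 330; t_1 = 368; a_2 = 168; b_2 = 222; c_2 = 28; p_3 = 308; q_3 = 54; a_4 = 328; b_4 = 140; c_4 = 56; s_5 = 258; t_5 = 354; a_6 = 376; b_6 = 276; c_6 = 18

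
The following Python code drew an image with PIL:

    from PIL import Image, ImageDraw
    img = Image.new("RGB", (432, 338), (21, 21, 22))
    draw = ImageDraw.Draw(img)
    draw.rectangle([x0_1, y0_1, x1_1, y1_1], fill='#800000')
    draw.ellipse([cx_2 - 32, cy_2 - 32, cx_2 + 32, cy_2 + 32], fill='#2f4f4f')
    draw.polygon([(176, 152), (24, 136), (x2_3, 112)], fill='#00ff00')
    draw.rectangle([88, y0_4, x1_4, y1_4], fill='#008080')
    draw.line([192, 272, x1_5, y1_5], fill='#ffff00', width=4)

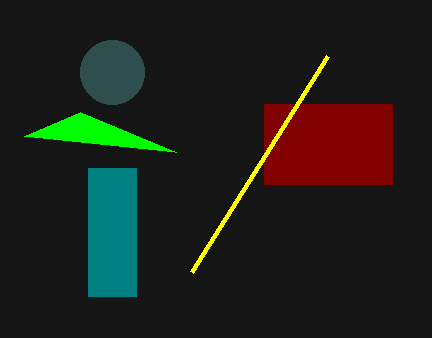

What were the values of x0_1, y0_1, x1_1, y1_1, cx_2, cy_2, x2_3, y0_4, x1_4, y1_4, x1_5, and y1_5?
x0_1 = 264
y0_1 = 104
x1_1 = 392
y1_1 = 184
cx_2 = 112
cy_2 = 72
x2_3 = 80
y0_4 = 168
x1_4 = 136
y1_4 = 296
x1_5 = 328
y1_5 = 56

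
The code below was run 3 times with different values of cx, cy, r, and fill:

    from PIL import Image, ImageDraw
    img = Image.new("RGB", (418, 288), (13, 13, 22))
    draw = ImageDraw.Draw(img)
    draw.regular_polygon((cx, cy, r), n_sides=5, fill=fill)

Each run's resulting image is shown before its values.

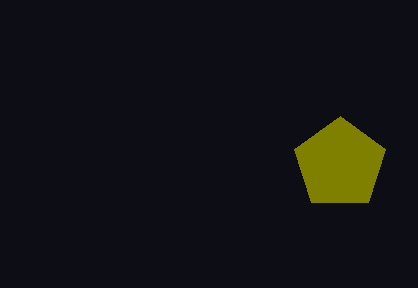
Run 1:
cx = 340
cy = 164
r = 48
fill = 'olive'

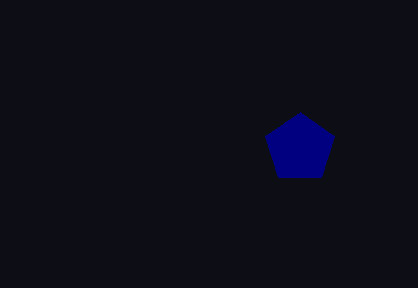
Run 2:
cx = 300; cy = 148; r = 36; fill = 'navy'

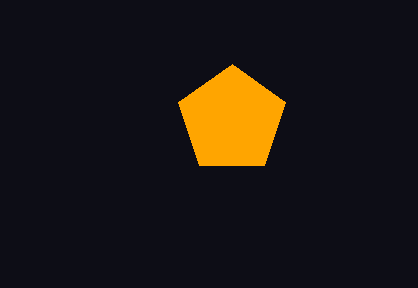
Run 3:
cx = 232, cy = 120, r = 56, fill = 'orange'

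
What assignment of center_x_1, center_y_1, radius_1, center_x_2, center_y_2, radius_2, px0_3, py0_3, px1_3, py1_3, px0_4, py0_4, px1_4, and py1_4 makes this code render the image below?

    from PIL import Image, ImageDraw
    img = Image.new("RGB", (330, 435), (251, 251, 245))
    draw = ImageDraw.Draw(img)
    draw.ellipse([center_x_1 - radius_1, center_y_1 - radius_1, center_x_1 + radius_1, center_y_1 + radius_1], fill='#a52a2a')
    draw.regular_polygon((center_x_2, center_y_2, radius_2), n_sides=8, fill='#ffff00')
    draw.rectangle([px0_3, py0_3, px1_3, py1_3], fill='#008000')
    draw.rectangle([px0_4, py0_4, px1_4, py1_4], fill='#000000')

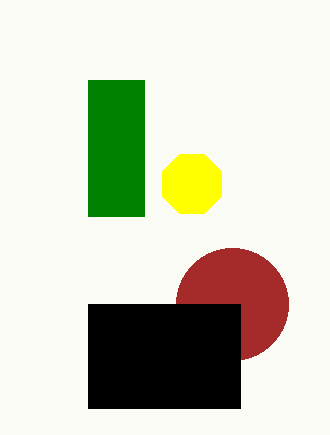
center_x_1 = 232
center_y_1 = 304
radius_1 = 56
center_x_2 = 192
center_y_2 = 184
radius_2 = 32
px0_3 = 88
py0_3 = 80
px1_3 = 144
py1_3 = 216
px0_4 = 88
py0_4 = 304
px1_4 = 240
py1_4 = 408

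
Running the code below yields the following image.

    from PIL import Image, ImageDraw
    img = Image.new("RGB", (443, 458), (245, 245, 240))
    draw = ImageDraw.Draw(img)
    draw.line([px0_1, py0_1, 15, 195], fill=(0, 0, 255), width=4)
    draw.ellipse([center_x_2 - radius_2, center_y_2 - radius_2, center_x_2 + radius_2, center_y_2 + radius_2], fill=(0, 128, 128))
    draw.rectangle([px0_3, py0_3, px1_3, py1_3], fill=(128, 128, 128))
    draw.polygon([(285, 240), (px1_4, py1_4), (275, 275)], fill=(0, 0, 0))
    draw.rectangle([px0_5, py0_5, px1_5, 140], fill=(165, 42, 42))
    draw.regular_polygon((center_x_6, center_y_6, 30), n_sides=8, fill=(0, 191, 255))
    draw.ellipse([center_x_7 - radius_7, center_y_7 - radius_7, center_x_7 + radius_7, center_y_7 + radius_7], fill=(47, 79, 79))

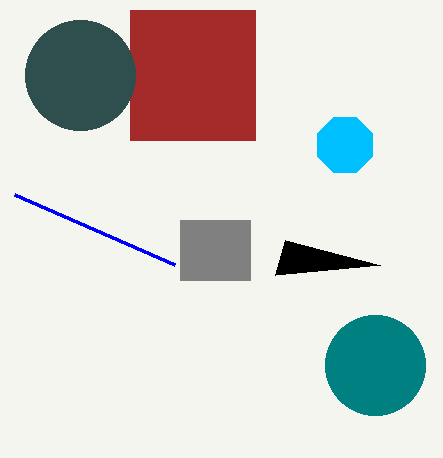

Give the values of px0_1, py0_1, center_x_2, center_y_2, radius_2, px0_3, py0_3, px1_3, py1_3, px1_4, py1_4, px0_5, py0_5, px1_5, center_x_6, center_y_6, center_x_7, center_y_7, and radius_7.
px0_1 = 175
py0_1 = 265
center_x_2 = 375
center_y_2 = 365
radius_2 = 50
px0_3 = 180
py0_3 = 220
px1_3 = 250
py1_3 = 280
px1_4 = 380
py1_4 = 265
px0_5 = 130
py0_5 = 10
px1_5 = 255
center_x_6 = 345
center_y_6 = 145
center_x_7 = 80
center_y_7 = 75
radius_7 = 55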